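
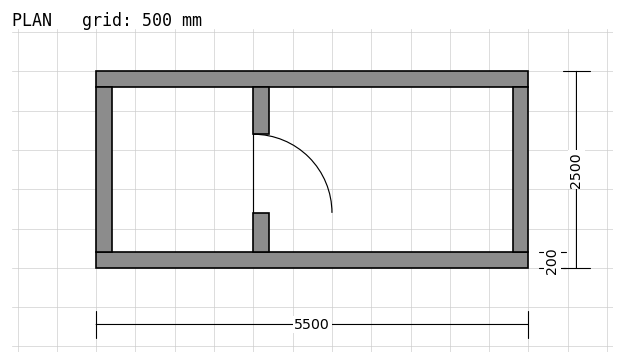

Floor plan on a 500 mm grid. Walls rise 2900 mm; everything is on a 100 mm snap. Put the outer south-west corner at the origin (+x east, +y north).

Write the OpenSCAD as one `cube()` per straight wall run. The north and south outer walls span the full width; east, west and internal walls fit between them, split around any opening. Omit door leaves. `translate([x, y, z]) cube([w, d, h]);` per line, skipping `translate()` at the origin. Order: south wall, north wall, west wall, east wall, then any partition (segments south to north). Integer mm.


cube([5500, 200, 2900]);
translate([0, 2300, 0]) cube([5500, 200, 2900]);
translate([0, 200, 0]) cube([200, 2100, 2900]);
translate([5300, 200, 0]) cube([200, 2100, 2900]);
translate([2000, 200, 0]) cube([200, 500, 2900]);
translate([2000, 1700, 0]) cube([200, 600, 2900]);


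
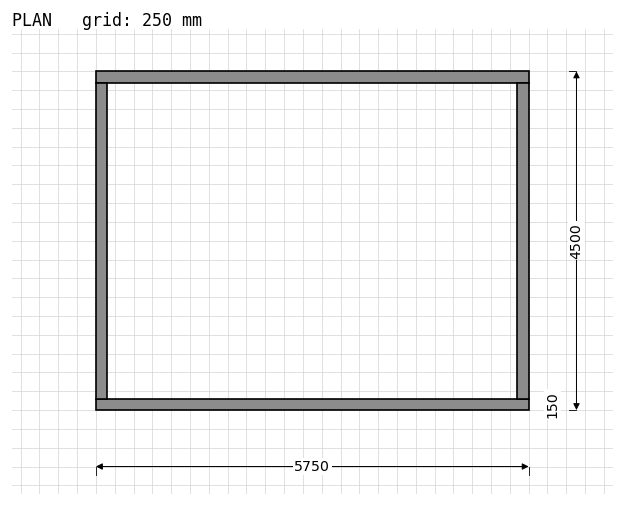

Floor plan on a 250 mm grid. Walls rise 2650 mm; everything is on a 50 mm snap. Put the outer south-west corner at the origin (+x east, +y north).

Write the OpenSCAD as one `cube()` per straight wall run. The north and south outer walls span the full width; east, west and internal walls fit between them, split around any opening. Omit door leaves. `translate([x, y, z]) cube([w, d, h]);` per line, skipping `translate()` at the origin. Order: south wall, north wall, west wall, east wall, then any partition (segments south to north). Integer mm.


cube([5750, 150, 2650]);
translate([0, 4350, 0]) cube([5750, 150, 2650]);
translate([0, 150, 0]) cube([150, 4200, 2650]);
translate([5600, 150, 0]) cube([150, 4200, 2650]);


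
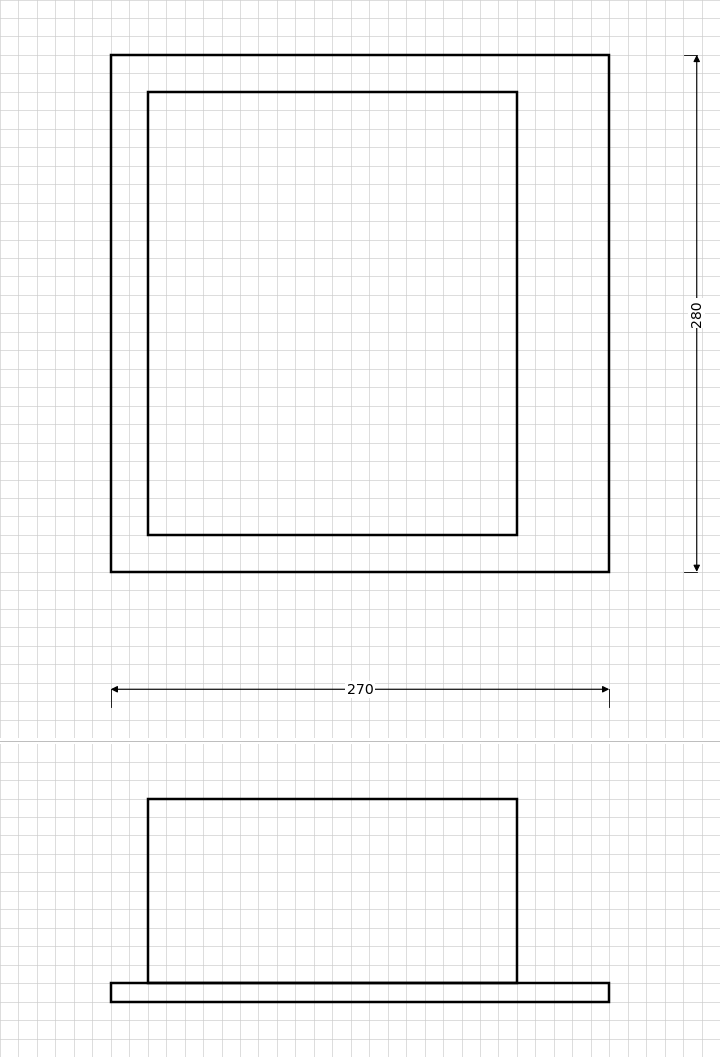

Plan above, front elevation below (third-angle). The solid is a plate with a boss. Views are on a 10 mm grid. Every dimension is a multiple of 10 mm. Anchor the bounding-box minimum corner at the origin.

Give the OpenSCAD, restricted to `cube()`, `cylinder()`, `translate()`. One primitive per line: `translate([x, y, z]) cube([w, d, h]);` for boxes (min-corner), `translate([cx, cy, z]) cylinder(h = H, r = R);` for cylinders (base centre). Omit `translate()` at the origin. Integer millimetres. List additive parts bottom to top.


cube([270, 280, 10]);
translate([20, 20, 10]) cube([200, 240, 100]);


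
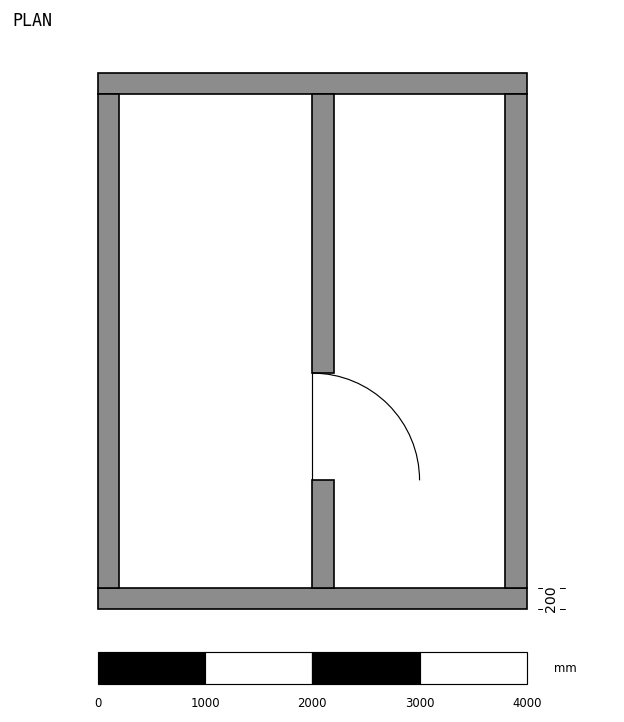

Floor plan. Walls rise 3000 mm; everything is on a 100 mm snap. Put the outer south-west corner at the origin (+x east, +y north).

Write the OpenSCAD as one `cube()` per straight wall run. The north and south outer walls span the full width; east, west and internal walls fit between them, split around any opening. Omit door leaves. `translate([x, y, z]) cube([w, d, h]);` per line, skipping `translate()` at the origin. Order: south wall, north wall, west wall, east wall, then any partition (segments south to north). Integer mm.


cube([4000, 200, 3000]);
translate([0, 4800, 0]) cube([4000, 200, 3000]);
translate([0, 200, 0]) cube([200, 4600, 3000]);
translate([3800, 200, 0]) cube([200, 4600, 3000]);
translate([2000, 200, 0]) cube([200, 1000, 3000]);
translate([2000, 2200, 0]) cube([200, 2600, 3000]);


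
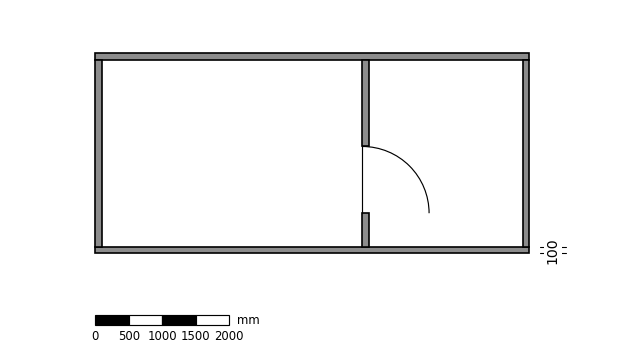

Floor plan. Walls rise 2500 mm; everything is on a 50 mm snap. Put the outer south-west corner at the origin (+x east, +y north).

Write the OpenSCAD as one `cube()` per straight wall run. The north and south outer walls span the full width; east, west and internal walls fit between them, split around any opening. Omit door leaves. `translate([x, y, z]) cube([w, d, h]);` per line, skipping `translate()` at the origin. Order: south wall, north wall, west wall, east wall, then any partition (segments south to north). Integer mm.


cube([6500, 100, 2500]);
translate([0, 2900, 0]) cube([6500, 100, 2500]);
translate([0, 100, 0]) cube([100, 2800, 2500]);
translate([6400, 100, 0]) cube([100, 2800, 2500]);
translate([4000, 100, 0]) cube([100, 500, 2500]);
translate([4000, 1600, 0]) cube([100, 1300, 2500]);


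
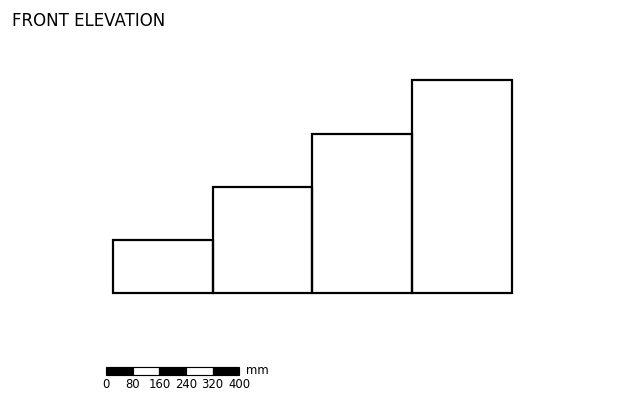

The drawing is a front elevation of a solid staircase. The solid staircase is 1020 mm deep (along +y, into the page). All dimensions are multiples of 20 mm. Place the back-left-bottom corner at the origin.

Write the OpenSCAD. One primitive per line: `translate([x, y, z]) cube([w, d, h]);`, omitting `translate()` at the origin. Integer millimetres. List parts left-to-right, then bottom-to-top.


cube([300, 1020, 160]);
translate([300, 0, 0]) cube([300, 1020, 320]);
translate([600, 0, 0]) cube([300, 1020, 480]);
translate([900, 0, 0]) cube([300, 1020, 640]);


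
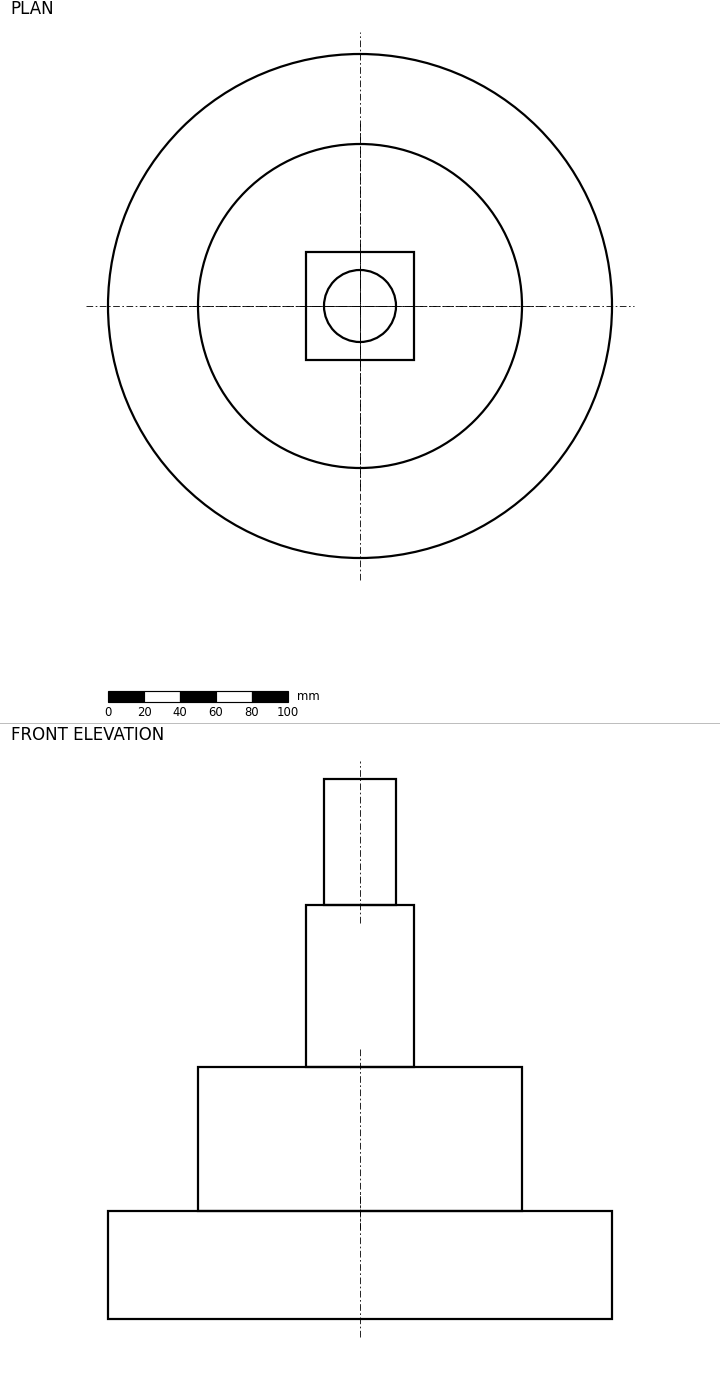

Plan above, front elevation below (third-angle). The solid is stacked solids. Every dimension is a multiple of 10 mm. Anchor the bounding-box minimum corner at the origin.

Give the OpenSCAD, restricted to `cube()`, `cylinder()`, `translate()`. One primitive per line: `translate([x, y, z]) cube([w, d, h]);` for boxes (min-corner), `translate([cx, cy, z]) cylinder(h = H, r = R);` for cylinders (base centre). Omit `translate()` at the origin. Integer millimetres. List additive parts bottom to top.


translate([140, 140, 0]) cylinder(h = 60, r = 140);
translate([140, 140, 60]) cylinder(h = 80, r = 90);
translate([110, 110, 140]) cube([60, 60, 90]);
translate([140, 140, 230]) cylinder(h = 70, r = 20);


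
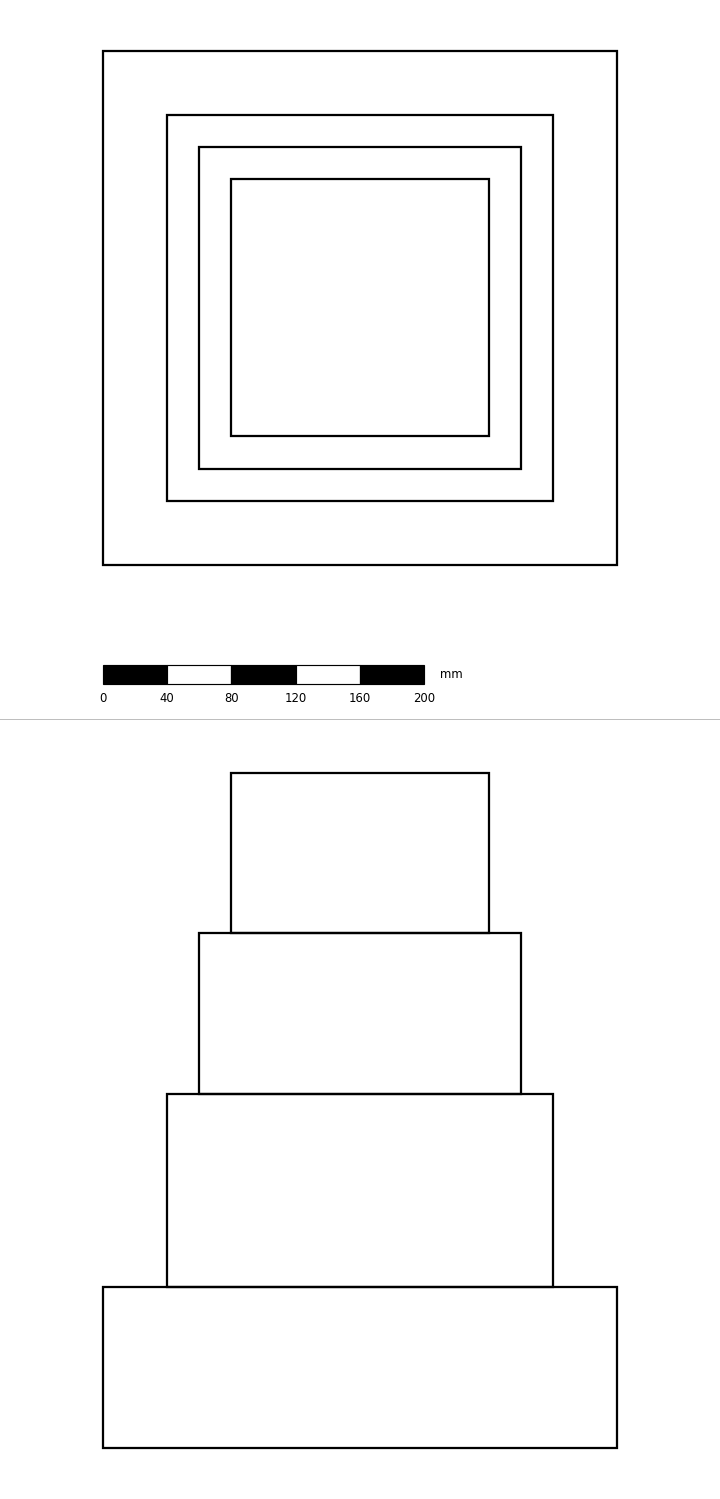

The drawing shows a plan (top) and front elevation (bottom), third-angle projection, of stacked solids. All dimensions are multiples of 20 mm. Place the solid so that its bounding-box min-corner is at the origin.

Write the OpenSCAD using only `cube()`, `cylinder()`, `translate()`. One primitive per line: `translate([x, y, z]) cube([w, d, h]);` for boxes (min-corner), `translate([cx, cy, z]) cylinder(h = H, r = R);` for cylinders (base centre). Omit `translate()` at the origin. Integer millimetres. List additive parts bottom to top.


cube([320, 320, 100]);
translate([40, 40, 100]) cube([240, 240, 120]);
translate([60, 60, 220]) cube([200, 200, 100]);
translate([80, 80, 320]) cube([160, 160, 100]);


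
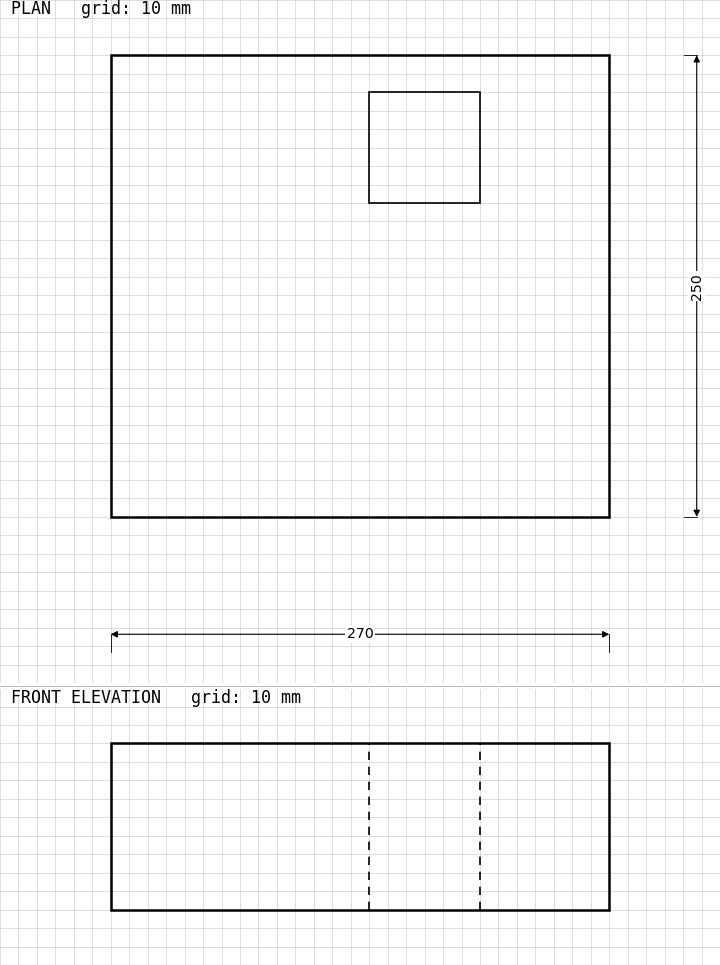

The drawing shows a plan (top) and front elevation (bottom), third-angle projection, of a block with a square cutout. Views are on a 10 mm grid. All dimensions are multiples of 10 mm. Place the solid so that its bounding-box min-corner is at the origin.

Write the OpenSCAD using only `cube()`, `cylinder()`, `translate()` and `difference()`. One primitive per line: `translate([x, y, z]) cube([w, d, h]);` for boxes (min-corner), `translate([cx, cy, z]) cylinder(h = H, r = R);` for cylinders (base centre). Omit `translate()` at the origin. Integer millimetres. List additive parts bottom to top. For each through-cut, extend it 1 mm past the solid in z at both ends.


difference() {
  cube([270, 250, 90]);
  translate([140, 170, -1]) cube([60, 60, 92]);
}


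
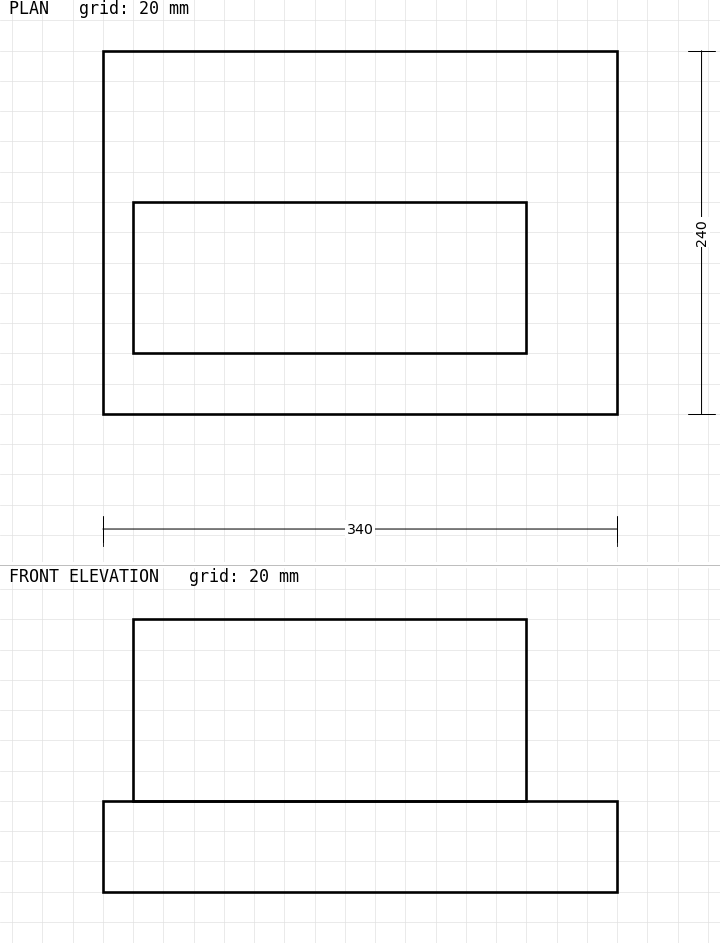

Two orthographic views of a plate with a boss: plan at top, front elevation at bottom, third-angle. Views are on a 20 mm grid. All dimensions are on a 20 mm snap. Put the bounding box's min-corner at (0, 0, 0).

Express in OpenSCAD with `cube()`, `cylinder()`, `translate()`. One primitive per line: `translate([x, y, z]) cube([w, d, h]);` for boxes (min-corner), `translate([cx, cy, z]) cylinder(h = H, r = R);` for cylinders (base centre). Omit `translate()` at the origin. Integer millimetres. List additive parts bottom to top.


cube([340, 240, 60]);
translate([20, 40, 60]) cube([260, 100, 120]);


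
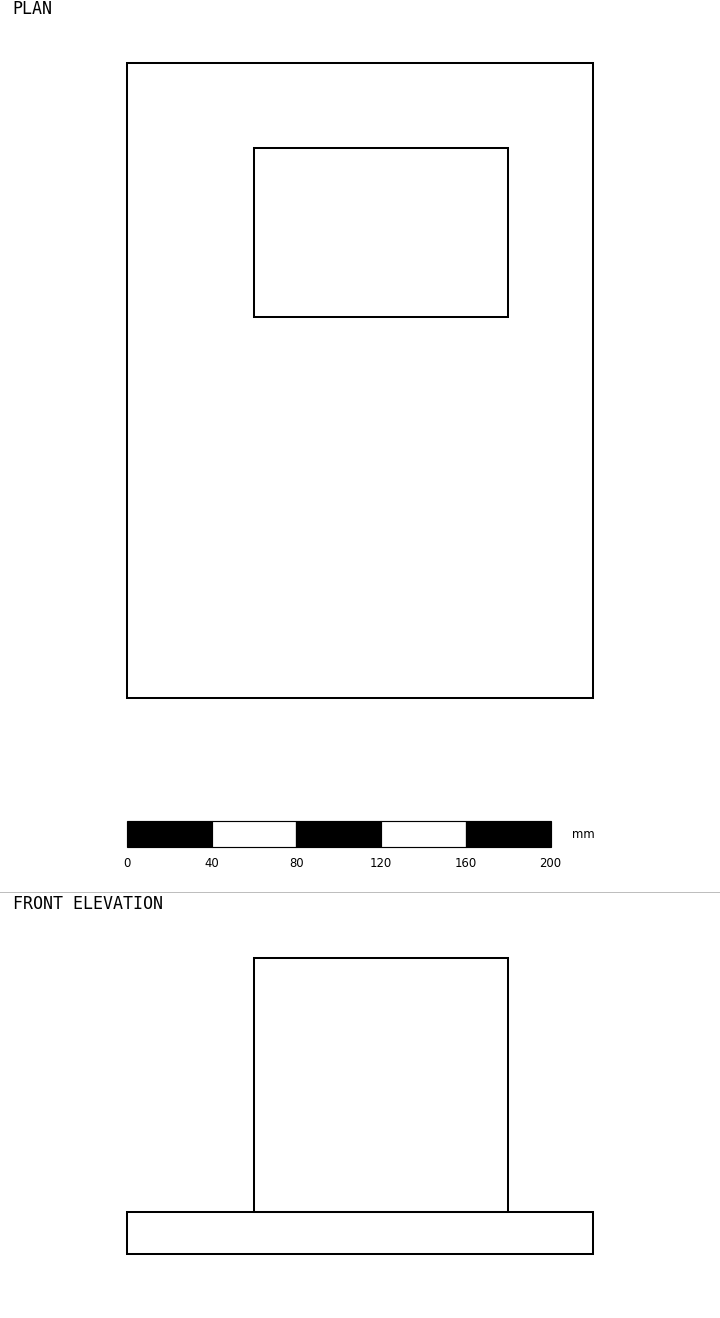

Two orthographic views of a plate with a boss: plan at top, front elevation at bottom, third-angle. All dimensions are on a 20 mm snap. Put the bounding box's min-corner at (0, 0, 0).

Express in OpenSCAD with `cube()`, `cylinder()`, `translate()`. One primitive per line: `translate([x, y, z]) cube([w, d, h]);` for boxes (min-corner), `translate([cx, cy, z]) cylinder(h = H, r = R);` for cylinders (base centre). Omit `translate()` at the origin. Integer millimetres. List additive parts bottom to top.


cube([220, 300, 20]);
translate([60, 180, 20]) cube([120, 80, 120]);


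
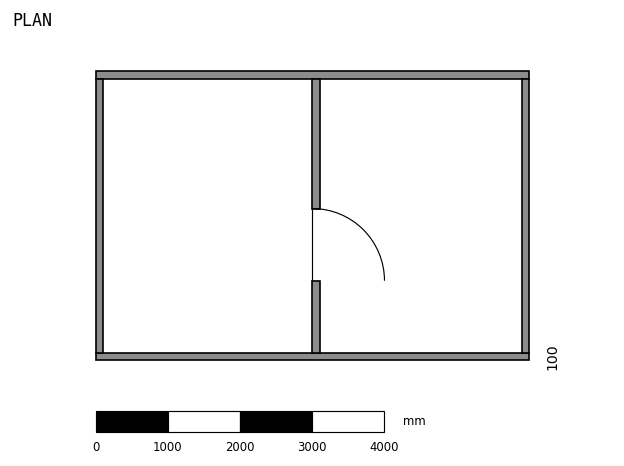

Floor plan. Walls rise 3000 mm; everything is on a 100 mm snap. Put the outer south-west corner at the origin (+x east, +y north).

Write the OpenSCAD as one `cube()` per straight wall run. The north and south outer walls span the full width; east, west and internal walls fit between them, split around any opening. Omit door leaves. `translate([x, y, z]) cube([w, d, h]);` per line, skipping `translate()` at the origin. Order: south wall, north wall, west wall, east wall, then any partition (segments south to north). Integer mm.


cube([6000, 100, 3000]);
translate([0, 3900, 0]) cube([6000, 100, 3000]);
translate([0, 100, 0]) cube([100, 3800, 3000]);
translate([5900, 100, 0]) cube([100, 3800, 3000]);
translate([3000, 100, 0]) cube([100, 1000, 3000]);
translate([3000, 2100, 0]) cube([100, 1800, 3000]);


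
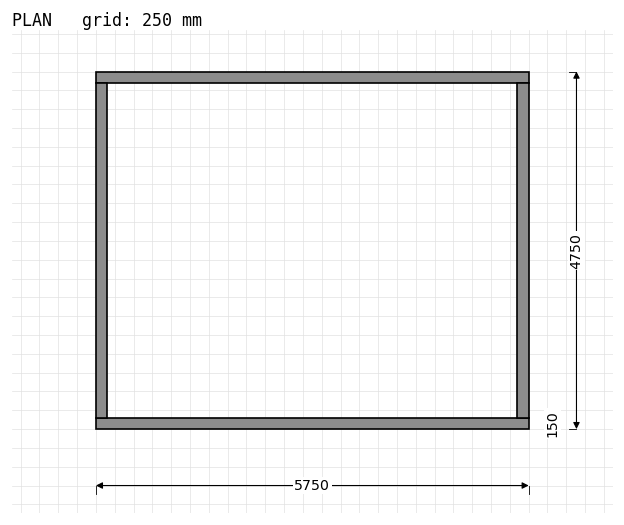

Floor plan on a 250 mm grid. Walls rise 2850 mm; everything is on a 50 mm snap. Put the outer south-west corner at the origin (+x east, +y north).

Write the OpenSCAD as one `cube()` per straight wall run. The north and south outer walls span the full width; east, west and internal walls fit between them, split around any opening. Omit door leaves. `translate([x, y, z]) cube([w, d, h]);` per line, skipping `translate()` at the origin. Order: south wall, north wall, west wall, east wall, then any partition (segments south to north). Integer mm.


cube([5750, 150, 2850]);
translate([0, 4600, 0]) cube([5750, 150, 2850]);
translate([0, 150, 0]) cube([150, 4450, 2850]);
translate([5600, 150, 0]) cube([150, 4450, 2850]);


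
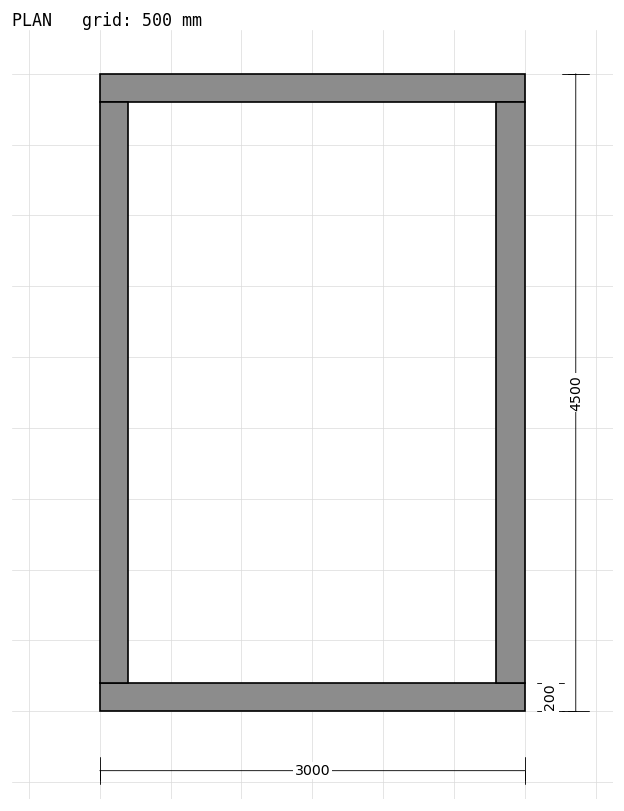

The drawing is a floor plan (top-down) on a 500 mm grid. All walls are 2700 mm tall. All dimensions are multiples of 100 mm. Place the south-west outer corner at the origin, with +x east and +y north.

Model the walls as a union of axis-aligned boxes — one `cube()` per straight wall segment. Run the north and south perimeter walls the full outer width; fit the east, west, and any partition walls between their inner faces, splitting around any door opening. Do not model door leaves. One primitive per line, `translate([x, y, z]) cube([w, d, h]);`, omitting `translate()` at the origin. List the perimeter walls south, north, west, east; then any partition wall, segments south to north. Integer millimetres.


cube([3000, 200, 2700]);
translate([0, 4300, 0]) cube([3000, 200, 2700]);
translate([0, 200, 0]) cube([200, 4100, 2700]);
translate([2800, 200, 0]) cube([200, 4100, 2700]);


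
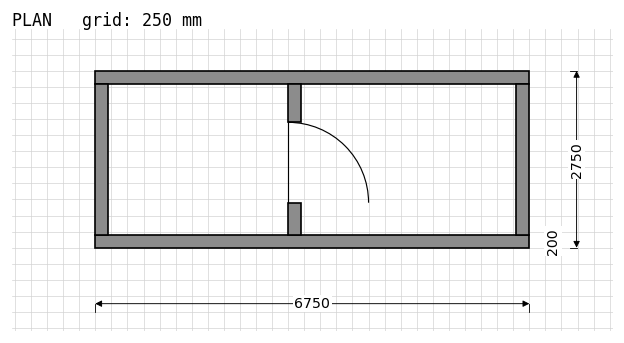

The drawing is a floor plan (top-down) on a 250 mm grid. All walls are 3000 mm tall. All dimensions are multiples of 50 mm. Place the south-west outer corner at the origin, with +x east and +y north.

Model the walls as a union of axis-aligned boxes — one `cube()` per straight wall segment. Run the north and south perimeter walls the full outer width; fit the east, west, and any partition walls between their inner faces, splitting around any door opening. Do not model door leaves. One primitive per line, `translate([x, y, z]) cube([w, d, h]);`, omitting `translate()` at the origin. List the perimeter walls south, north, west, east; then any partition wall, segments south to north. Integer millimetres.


cube([6750, 200, 3000]);
translate([0, 2550, 0]) cube([6750, 200, 3000]);
translate([0, 200, 0]) cube([200, 2350, 3000]);
translate([6550, 200, 0]) cube([200, 2350, 3000]);
translate([3000, 200, 0]) cube([200, 500, 3000]);
translate([3000, 1950, 0]) cube([200, 600, 3000]);


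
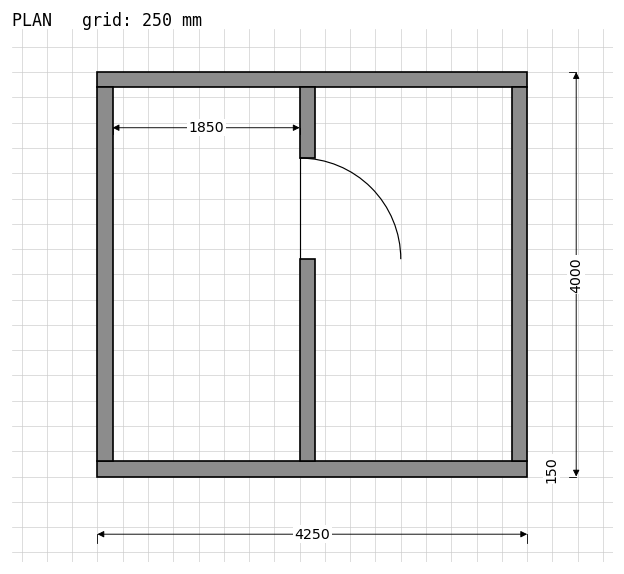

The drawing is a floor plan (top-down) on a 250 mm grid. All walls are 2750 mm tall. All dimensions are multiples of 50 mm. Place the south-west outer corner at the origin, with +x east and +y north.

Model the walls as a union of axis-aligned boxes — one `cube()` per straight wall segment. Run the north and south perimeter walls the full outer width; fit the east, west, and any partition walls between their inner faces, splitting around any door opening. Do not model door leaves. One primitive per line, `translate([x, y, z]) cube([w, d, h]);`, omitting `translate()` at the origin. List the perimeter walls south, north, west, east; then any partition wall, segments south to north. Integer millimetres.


cube([4250, 150, 2750]);
translate([0, 3850, 0]) cube([4250, 150, 2750]);
translate([0, 150, 0]) cube([150, 3700, 2750]);
translate([4100, 150, 0]) cube([150, 3700, 2750]);
translate([2000, 150, 0]) cube([150, 2000, 2750]);
translate([2000, 3150, 0]) cube([150, 700, 2750]);


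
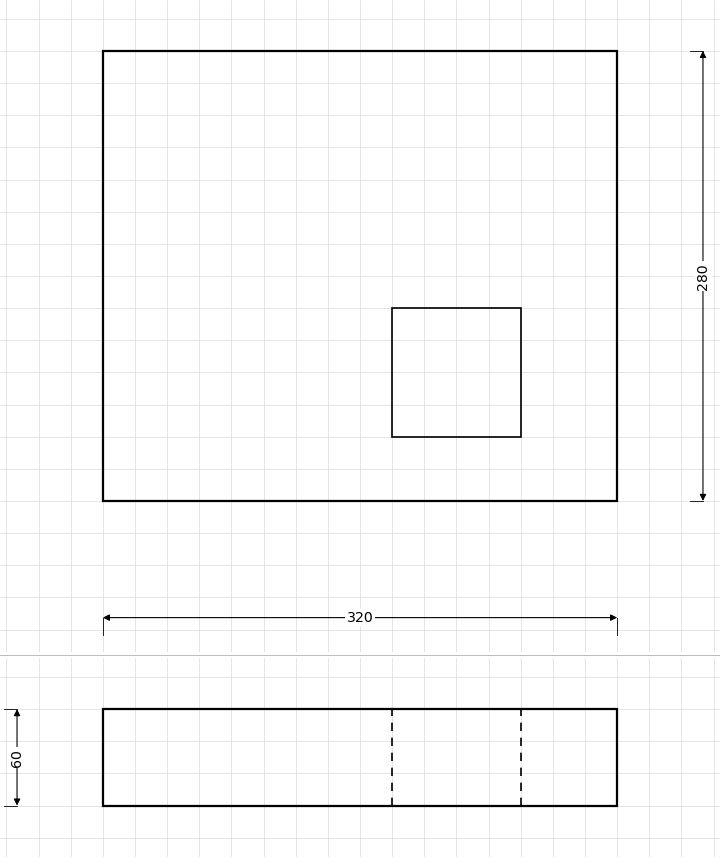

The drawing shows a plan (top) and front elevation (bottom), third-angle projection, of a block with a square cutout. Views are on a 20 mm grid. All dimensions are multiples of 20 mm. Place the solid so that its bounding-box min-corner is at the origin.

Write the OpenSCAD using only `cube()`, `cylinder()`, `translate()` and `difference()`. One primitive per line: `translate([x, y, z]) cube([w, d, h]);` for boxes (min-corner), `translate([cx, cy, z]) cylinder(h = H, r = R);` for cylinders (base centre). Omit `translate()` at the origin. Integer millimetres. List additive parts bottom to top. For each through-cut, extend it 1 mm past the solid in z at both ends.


difference() {
  cube([320, 280, 60]);
  translate([180, 40, -1]) cube([80, 80, 62]);
}


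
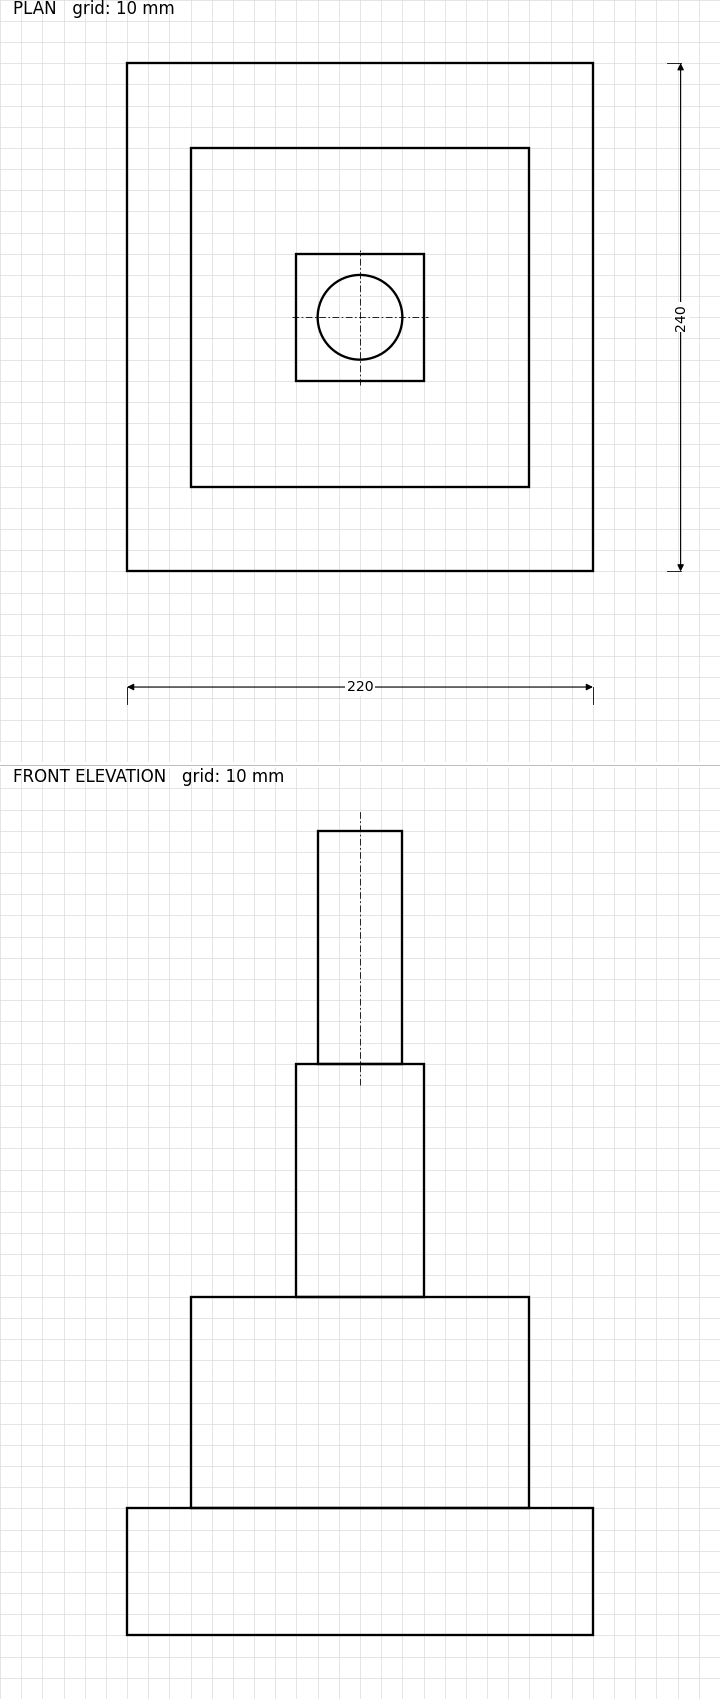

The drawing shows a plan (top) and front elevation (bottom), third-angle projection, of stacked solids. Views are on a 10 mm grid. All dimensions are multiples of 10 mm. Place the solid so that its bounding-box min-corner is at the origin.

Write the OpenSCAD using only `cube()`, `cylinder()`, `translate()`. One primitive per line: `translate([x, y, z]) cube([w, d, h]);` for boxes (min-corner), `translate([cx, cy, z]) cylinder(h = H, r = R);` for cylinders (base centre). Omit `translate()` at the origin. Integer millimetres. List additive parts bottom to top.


cube([220, 240, 60]);
translate([30, 40, 60]) cube([160, 160, 100]);
translate([80, 90, 160]) cube([60, 60, 110]);
translate([110, 120, 270]) cylinder(h = 110, r = 20);


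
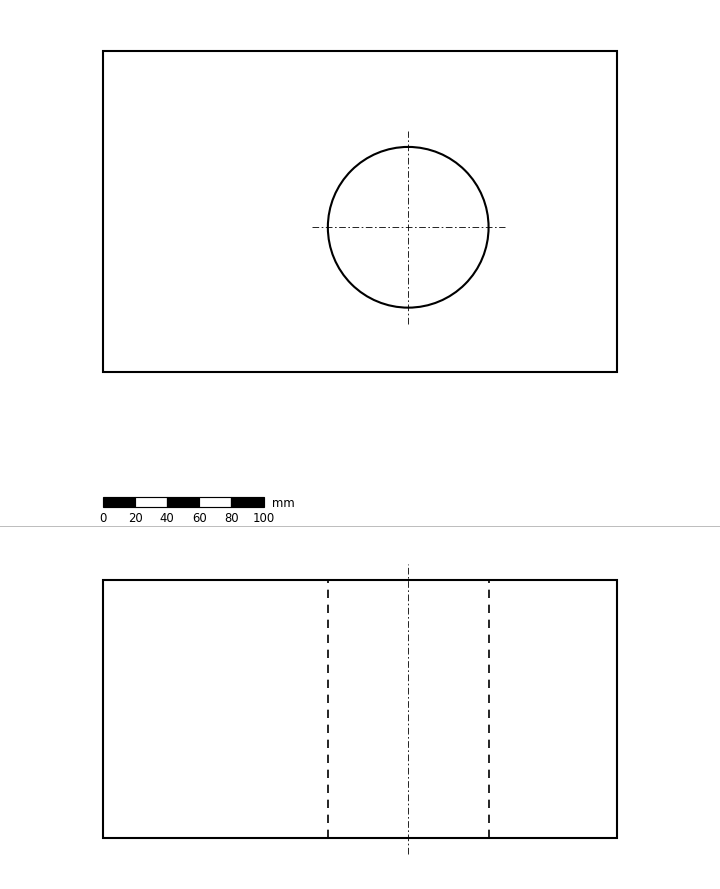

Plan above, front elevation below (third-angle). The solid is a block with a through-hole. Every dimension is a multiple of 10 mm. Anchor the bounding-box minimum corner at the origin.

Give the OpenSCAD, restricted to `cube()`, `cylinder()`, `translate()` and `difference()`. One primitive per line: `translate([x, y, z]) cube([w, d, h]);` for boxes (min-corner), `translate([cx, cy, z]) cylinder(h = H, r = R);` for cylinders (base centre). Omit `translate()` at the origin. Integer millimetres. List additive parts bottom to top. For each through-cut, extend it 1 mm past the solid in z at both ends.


difference() {
  cube([320, 200, 160]);
  translate([190, 90, -1]) cylinder(h = 162, r = 50);
}


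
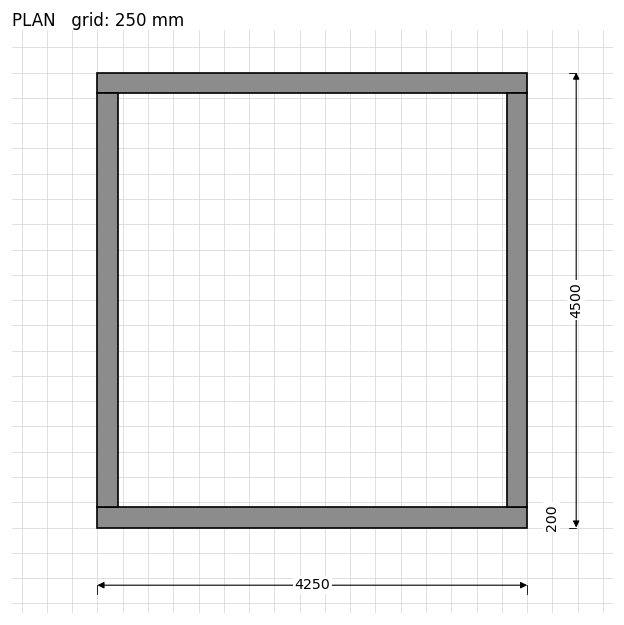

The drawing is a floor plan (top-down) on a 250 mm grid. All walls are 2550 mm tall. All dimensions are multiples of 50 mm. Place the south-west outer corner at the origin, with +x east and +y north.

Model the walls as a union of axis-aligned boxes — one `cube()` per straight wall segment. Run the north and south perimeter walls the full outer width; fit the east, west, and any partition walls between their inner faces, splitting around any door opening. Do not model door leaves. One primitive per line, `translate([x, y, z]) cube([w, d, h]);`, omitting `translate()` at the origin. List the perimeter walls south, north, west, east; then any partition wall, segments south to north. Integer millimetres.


cube([4250, 200, 2550]);
translate([0, 4300, 0]) cube([4250, 200, 2550]);
translate([0, 200, 0]) cube([200, 4100, 2550]);
translate([4050, 200, 0]) cube([200, 4100, 2550]);


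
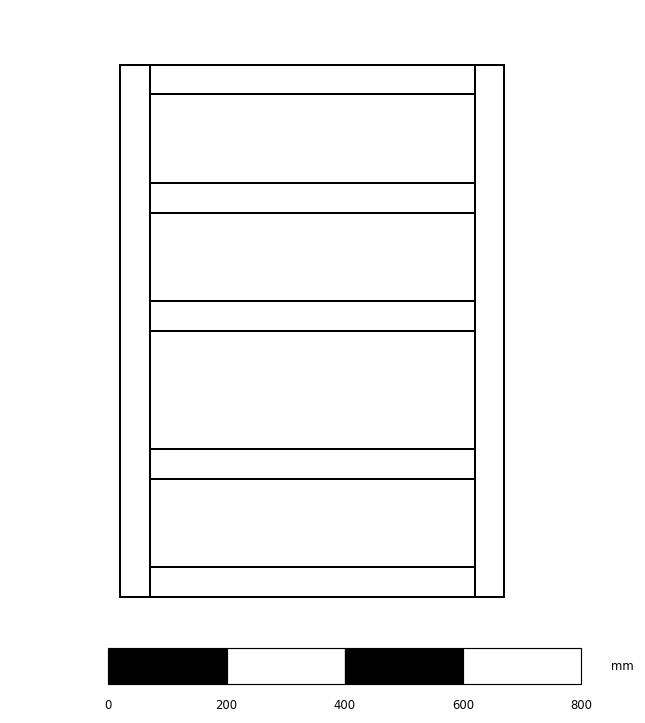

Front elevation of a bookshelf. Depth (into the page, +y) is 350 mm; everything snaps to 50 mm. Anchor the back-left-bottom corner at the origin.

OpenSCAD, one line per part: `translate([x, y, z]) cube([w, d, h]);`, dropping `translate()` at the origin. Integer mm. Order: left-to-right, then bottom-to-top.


cube([50, 350, 900]);
translate([50, 0, 0]) cube([550, 350, 50]);
translate([50, 0, 200]) cube([550, 350, 50]);
translate([50, 0, 450]) cube([550, 350, 50]);
translate([50, 0, 650]) cube([550, 350, 50]);
translate([50, 0, 850]) cube([550, 350, 50]);
translate([600, 0, 0]) cube([50, 350, 900]);


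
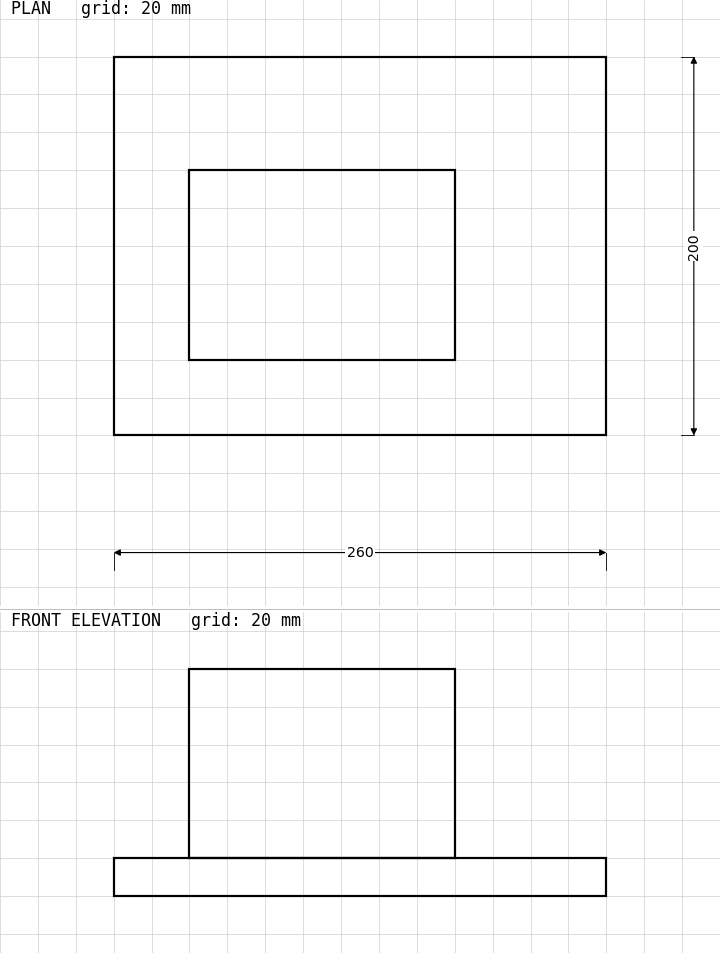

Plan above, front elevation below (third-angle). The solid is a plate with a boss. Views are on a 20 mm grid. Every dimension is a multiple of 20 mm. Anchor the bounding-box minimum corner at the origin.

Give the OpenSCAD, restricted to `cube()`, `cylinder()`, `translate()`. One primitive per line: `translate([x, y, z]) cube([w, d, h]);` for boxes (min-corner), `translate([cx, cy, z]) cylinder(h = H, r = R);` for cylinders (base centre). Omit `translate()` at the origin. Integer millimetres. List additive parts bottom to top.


cube([260, 200, 20]);
translate([40, 40, 20]) cube([140, 100, 100]);


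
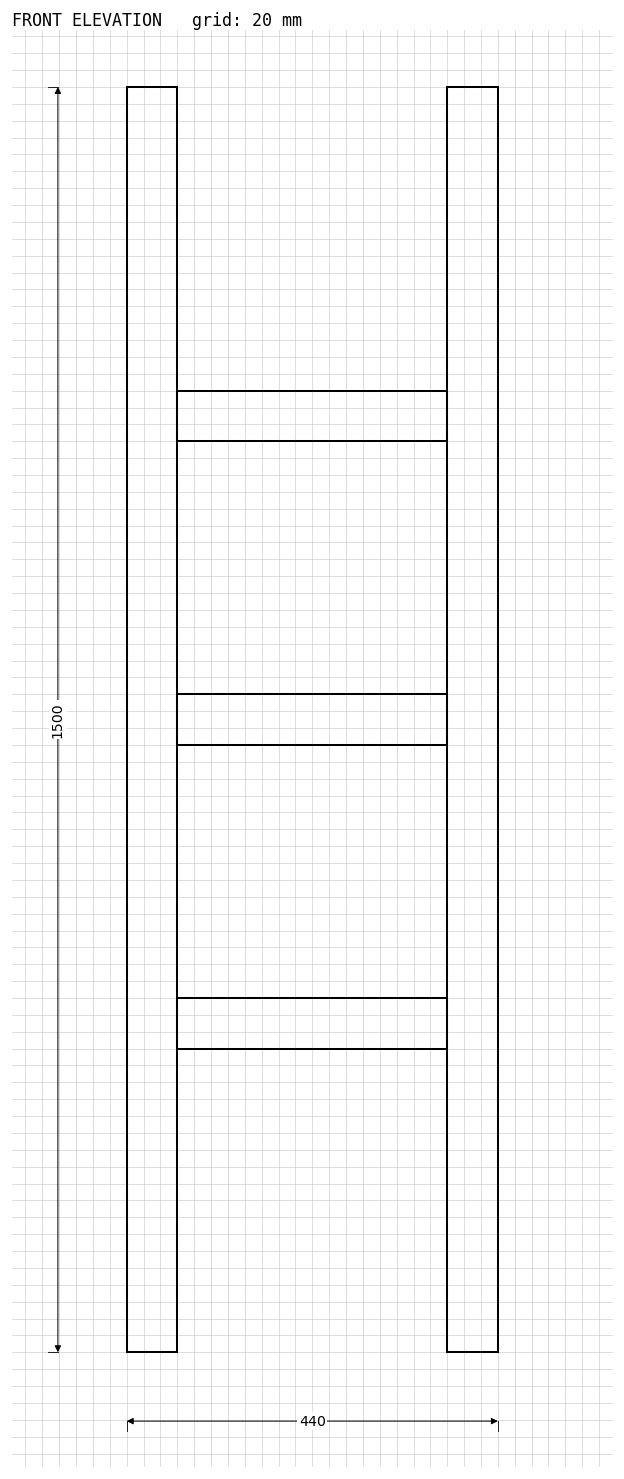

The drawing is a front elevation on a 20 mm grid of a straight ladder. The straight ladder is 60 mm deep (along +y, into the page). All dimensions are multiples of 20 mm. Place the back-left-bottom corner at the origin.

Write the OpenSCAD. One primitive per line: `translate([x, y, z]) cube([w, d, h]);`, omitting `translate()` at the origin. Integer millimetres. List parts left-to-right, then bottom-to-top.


cube([60, 60, 1500]);
translate([60, 0, 360]) cube([320, 60, 60]);
translate([60, 0, 720]) cube([320, 60, 60]);
translate([60, 0, 1080]) cube([320, 60, 60]);
translate([380, 0, 0]) cube([60, 60, 1500]);


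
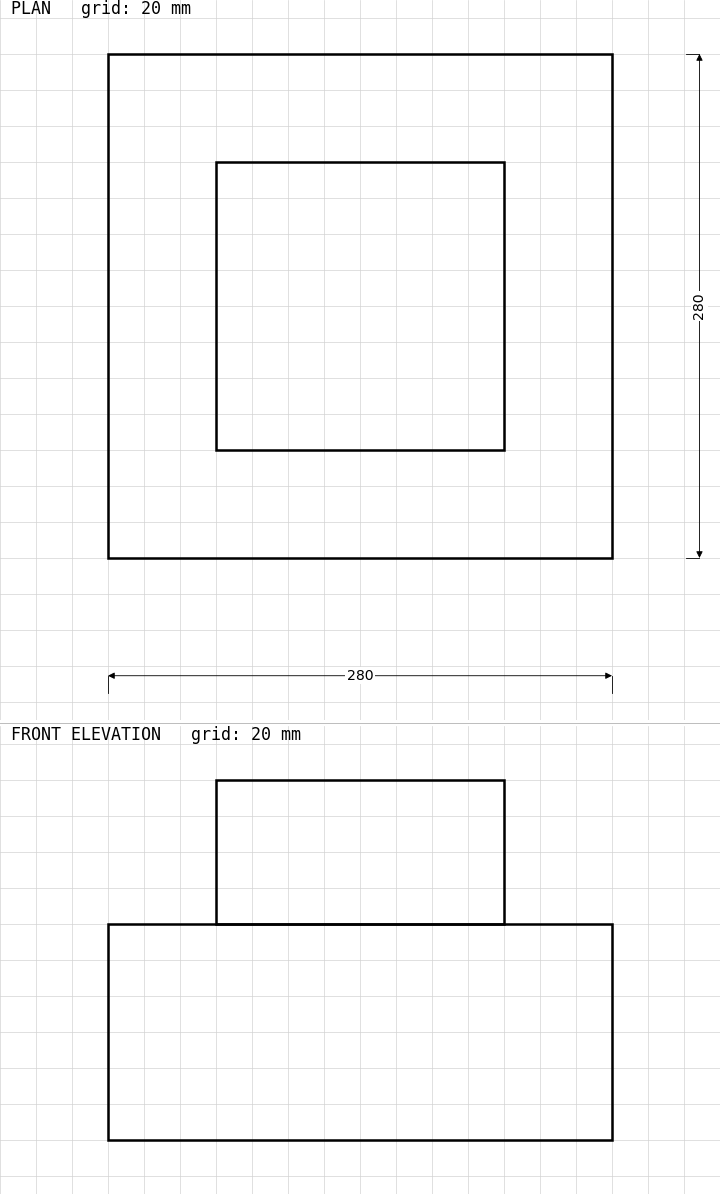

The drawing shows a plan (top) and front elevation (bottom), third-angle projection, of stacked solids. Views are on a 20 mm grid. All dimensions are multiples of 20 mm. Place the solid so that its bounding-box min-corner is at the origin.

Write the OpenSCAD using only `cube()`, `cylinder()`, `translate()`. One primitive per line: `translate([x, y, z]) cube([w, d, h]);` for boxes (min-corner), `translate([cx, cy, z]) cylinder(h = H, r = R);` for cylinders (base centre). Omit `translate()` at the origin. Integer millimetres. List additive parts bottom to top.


cube([280, 280, 120]);
translate([60, 60, 120]) cube([160, 160, 80]);


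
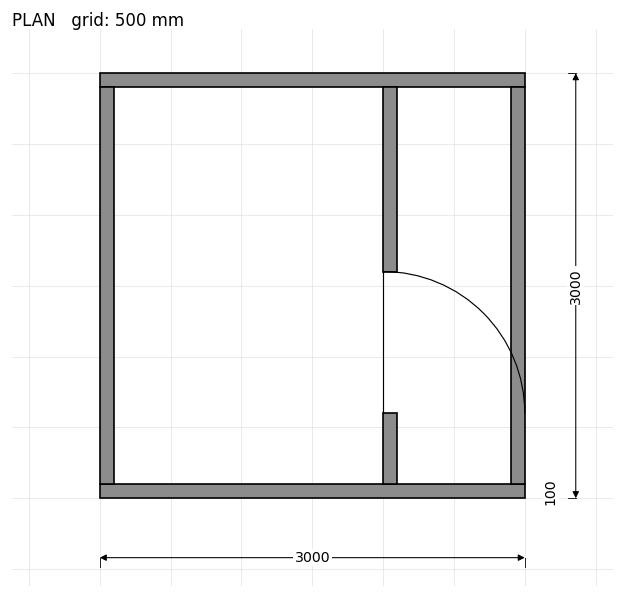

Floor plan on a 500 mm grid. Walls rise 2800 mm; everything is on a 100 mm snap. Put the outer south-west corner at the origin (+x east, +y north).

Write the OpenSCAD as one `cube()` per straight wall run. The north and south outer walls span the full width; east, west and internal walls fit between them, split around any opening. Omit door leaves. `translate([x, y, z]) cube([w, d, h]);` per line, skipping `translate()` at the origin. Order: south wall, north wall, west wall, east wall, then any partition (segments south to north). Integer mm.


cube([3000, 100, 2800]);
translate([0, 2900, 0]) cube([3000, 100, 2800]);
translate([0, 100, 0]) cube([100, 2800, 2800]);
translate([2900, 100, 0]) cube([100, 2800, 2800]);
translate([2000, 100, 0]) cube([100, 500, 2800]);
translate([2000, 1600, 0]) cube([100, 1300, 2800]);


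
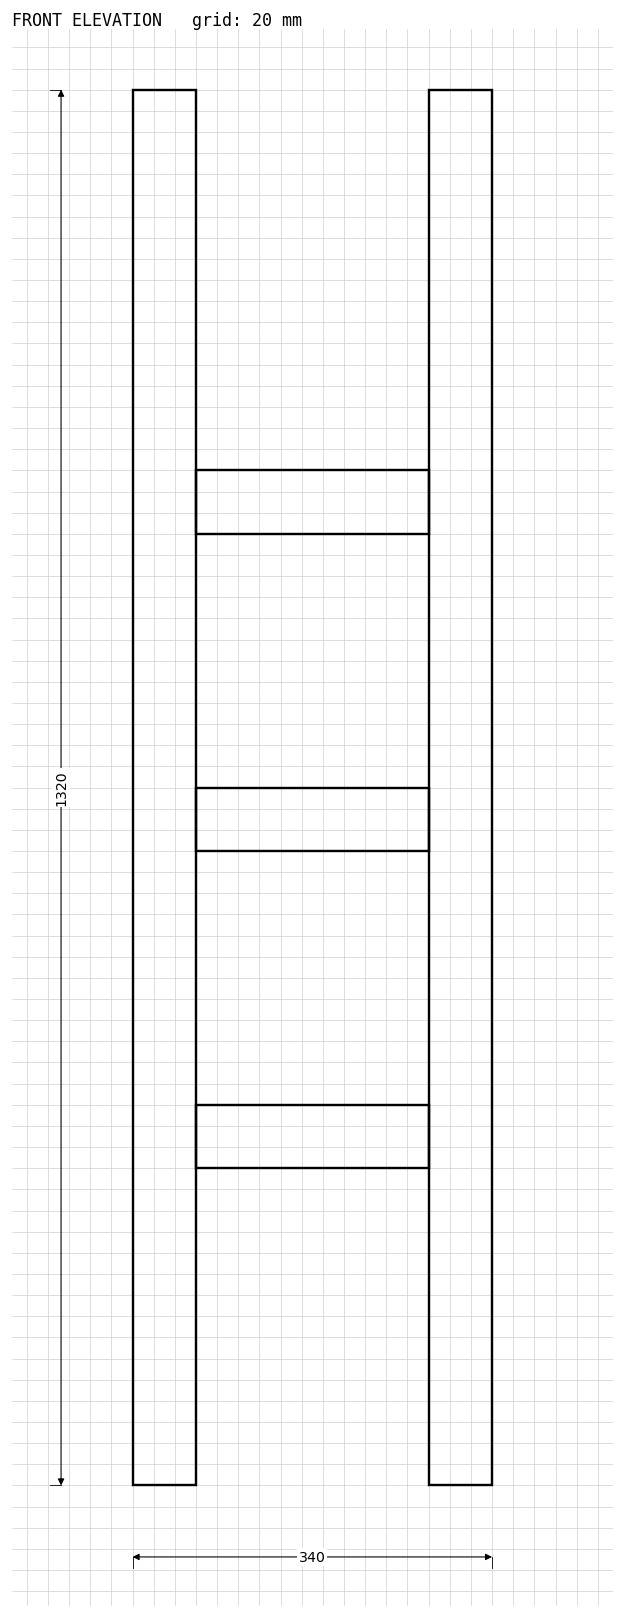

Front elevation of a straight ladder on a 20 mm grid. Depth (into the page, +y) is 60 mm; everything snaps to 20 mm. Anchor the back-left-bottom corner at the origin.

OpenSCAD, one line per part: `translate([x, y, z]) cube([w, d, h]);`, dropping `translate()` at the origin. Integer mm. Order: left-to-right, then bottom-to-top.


cube([60, 60, 1320]);
translate([60, 0, 300]) cube([220, 60, 60]);
translate([60, 0, 600]) cube([220, 60, 60]);
translate([60, 0, 900]) cube([220, 60, 60]);
translate([280, 0, 0]) cube([60, 60, 1320]);


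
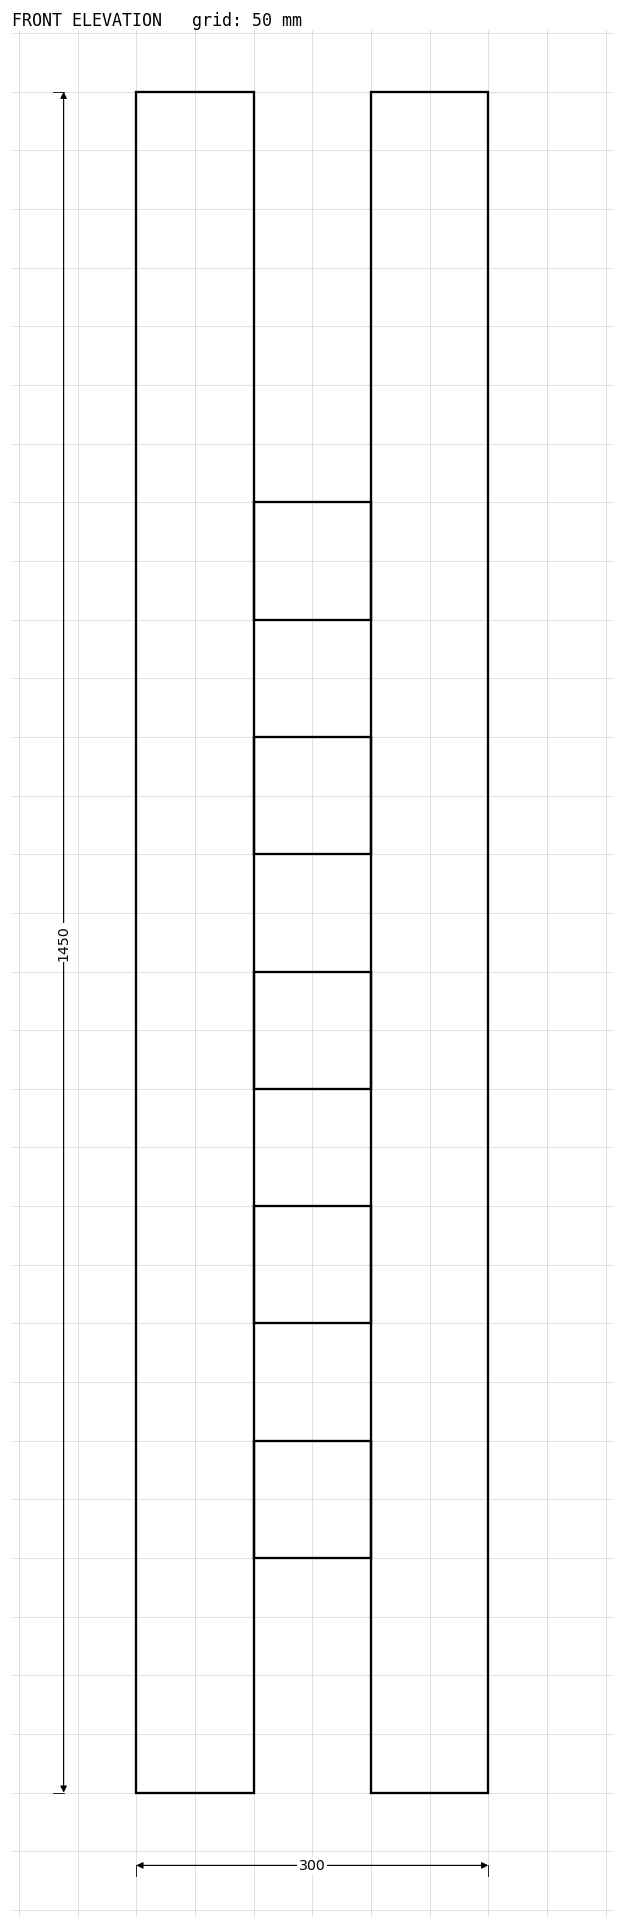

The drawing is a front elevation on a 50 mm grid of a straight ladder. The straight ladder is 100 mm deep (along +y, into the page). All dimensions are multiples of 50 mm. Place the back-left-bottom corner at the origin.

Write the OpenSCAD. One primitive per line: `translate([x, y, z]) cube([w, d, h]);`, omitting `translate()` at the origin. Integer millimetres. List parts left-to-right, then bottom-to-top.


cube([100, 100, 1450]);
translate([100, 0, 200]) cube([100, 100, 100]);
translate([100, 0, 400]) cube([100, 100, 100]);
translate([100, 0, 600]) cube([100, 100, 100]);
translate([100, 0, 800]) cube([100, 100, 100]);
translate([100, 0, 1000]) cube([100, 100, 100]);
translate([200, 0, 0]) cube([100, 100, 1450]);


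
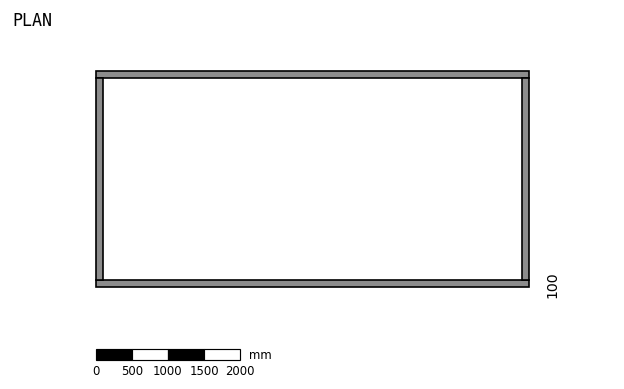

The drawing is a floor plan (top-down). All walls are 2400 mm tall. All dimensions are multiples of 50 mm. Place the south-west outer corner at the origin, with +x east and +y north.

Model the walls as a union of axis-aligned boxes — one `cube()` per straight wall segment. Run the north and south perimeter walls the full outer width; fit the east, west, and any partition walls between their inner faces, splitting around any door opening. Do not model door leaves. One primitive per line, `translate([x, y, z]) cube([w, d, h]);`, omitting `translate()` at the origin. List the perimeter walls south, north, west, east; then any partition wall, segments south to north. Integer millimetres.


cube([6000, 100, 2400]);
translate([0, 2900, 0]) cube([6000, 100, 2400]);
translate([0, 100, 0]) cube([100, 2800, 2400]);
translate([5900, 100, 0]) cube([100, 2800, 2400]);


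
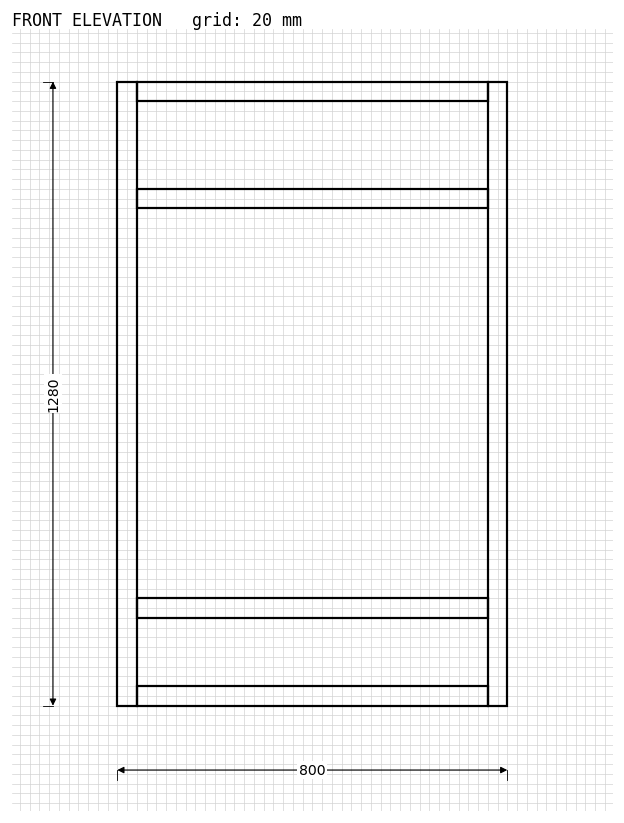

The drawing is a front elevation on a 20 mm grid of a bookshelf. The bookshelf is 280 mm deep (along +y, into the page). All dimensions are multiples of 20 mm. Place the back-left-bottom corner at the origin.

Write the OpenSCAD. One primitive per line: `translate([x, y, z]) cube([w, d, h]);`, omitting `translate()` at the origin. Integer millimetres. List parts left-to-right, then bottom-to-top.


cube([40, 280, 1280]);
translate([40, 0, 0]) cube([720, 280, 40]);
translate([40, 0, 180]) cube([720, 280, 40]);
translate([40, 0, 1020]) cube([720, 280, 40]);
translate([40, 0, 1240]) cube([720, 280, 40]);
translate([760, 0, 0]) cube([40, 280, 1280]);


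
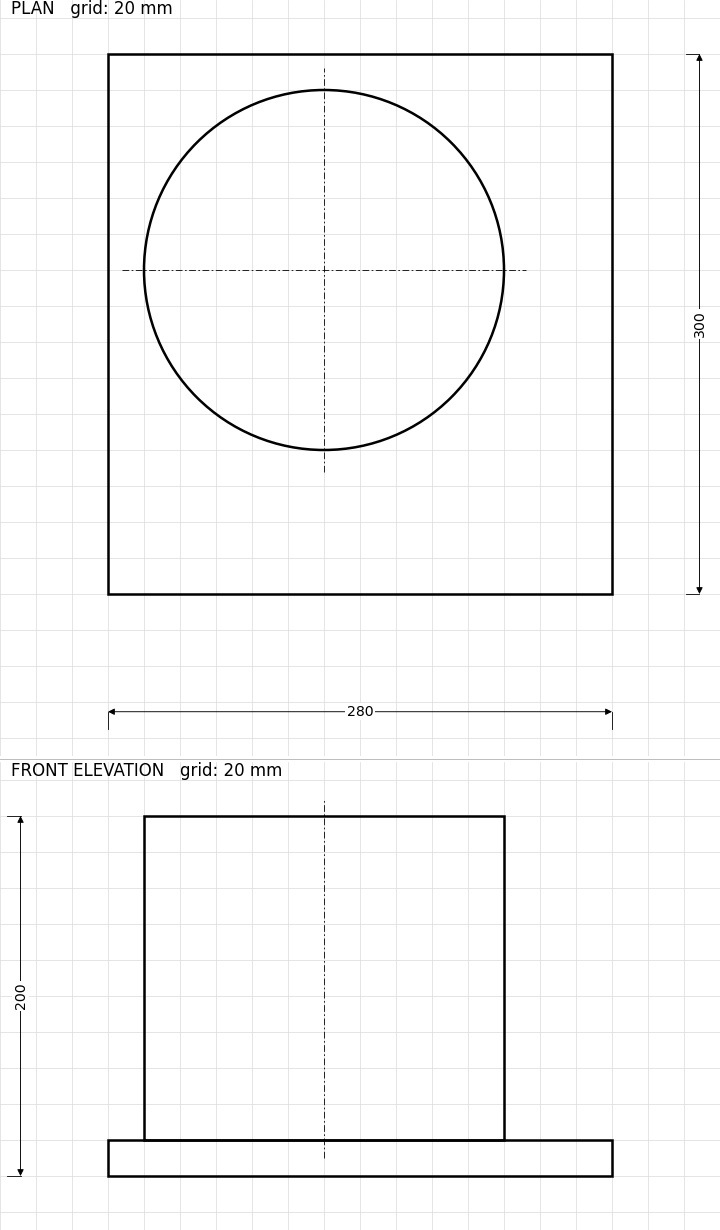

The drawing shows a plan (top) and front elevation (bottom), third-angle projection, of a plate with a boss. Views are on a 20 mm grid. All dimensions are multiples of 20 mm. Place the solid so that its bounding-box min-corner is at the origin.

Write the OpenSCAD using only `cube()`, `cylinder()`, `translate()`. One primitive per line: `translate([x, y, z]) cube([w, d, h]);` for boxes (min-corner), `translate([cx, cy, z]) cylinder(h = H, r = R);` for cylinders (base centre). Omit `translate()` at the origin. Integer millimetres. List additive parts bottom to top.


cube([280, 300, 20]);
translate([120, 180, 20]) cylinder(h = 180, r = 100);


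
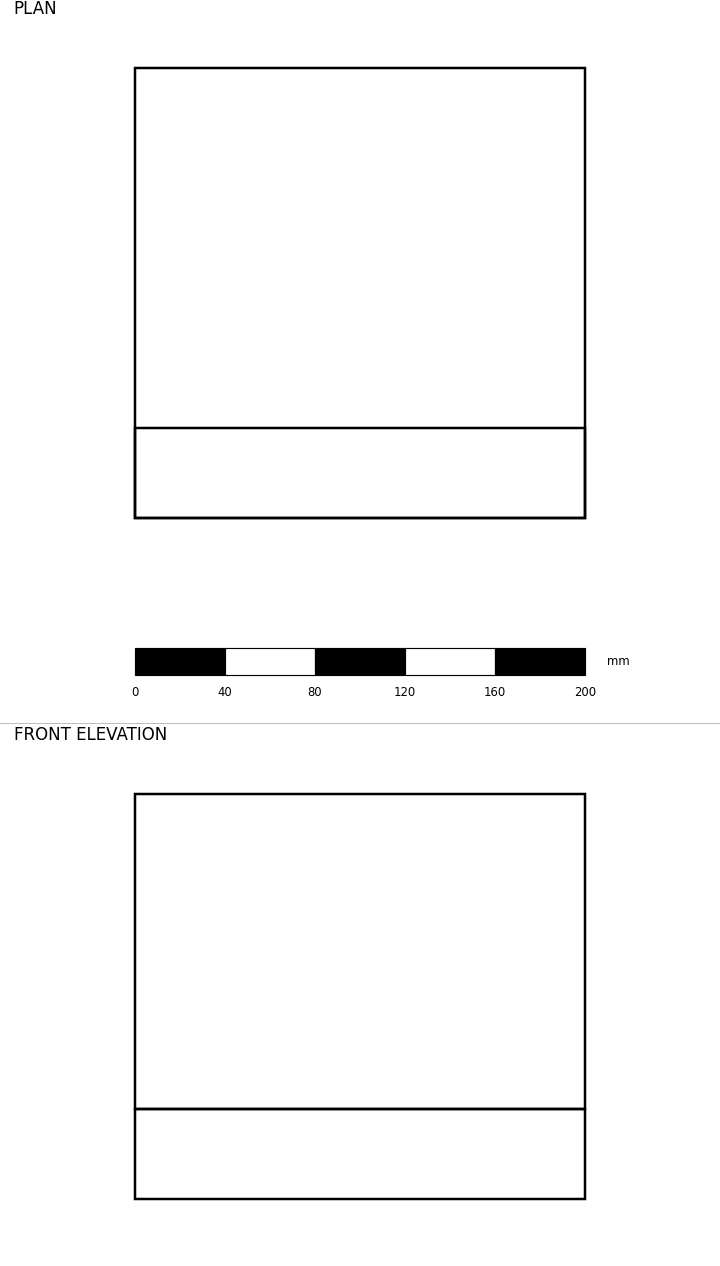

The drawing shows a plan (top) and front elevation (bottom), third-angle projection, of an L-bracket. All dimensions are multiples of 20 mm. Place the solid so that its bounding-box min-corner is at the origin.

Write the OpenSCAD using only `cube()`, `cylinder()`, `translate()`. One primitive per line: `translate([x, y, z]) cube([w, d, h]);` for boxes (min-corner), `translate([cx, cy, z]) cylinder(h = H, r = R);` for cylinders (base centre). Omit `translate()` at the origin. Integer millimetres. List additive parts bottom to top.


cube([200, 200, 40]);
translate([0, 0, 40]) cube([200, 40, 140]);


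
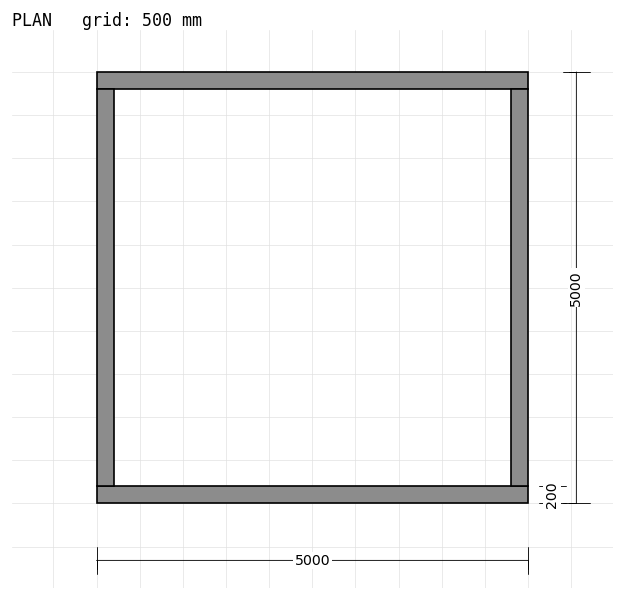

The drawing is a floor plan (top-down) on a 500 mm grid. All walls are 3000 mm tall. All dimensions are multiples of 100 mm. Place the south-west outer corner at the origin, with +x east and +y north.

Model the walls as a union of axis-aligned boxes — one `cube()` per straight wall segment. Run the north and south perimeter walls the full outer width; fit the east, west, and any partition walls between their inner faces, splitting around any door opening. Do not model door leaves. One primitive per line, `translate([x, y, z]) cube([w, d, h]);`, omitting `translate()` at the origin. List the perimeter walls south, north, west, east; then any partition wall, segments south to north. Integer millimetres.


cube([5000, 200, 3000]);
translate([0, 4800, 0]) cube([5000, 200, 3000]);
translate([0, 200, 0]) cube([200, 4600, 3000]);
translate([4800, 200, 0]) cube([200, 4600, 3000]);


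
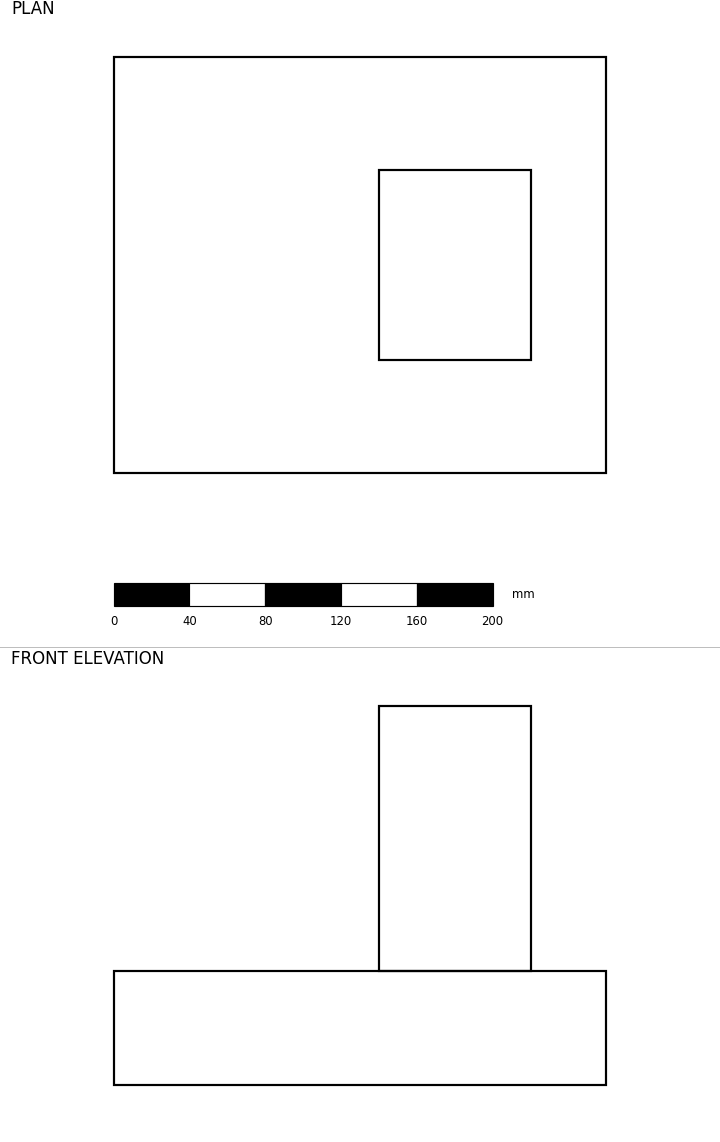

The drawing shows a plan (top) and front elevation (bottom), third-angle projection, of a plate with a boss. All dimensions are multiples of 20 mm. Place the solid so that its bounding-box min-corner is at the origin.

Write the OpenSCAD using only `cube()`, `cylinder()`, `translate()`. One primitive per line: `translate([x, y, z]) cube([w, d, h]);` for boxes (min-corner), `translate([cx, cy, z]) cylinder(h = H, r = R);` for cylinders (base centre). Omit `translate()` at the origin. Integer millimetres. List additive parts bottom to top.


cube([260, 220, 60]);
translate([140, 60, 60]) cube([80, 100, 140]);


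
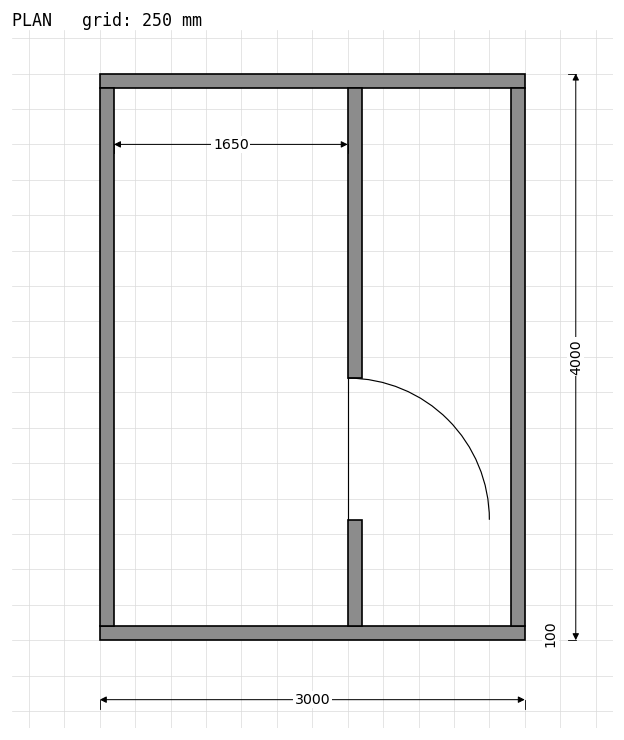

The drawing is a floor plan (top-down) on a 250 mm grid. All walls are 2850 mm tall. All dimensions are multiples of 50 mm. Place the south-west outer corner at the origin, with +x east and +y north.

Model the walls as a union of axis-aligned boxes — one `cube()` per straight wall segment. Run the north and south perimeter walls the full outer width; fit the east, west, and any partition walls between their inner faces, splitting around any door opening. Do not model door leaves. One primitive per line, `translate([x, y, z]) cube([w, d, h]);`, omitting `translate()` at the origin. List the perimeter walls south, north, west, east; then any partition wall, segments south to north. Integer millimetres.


cube([3000, 100, 2850]);
translate([0, 3900, 0]) cube([3000, 100, 2850]);
translate([0, 100, 0]) cube([100, 3800, 2850]);
translate([2900, 100, 0]) cube([100, 3800, 2850]);
translate([1750, 100, 0]) cube([100, 750, 2850]);
translate([1750, 1850, 0]) cube([100, 2050, 2850]);


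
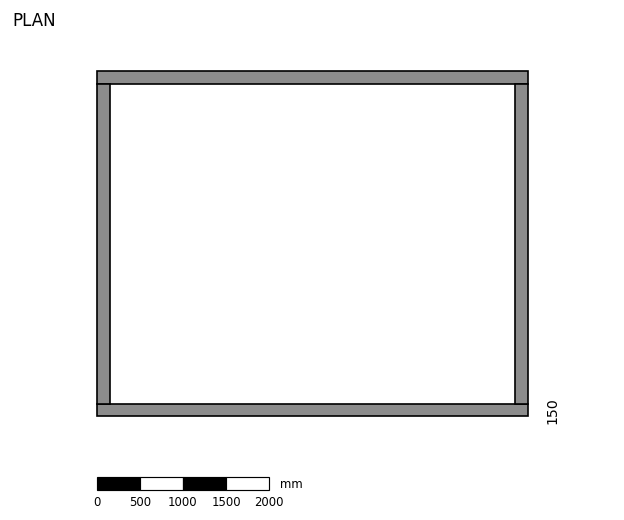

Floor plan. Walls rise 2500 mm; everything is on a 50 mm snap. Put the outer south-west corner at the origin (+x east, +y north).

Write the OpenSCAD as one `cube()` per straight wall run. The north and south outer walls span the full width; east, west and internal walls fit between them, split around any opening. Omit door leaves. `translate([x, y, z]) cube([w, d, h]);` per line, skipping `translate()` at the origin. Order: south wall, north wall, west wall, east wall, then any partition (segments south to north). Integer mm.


cube([5000, 150, 2500]);
translate([0, 3850, 0]) cube([5000, 150, 2500]);
translate([0, 150, 0]) cube([150, 3700, 2500]);
translate([4850, 150, 0]) cube([150, 3700, 2500]);


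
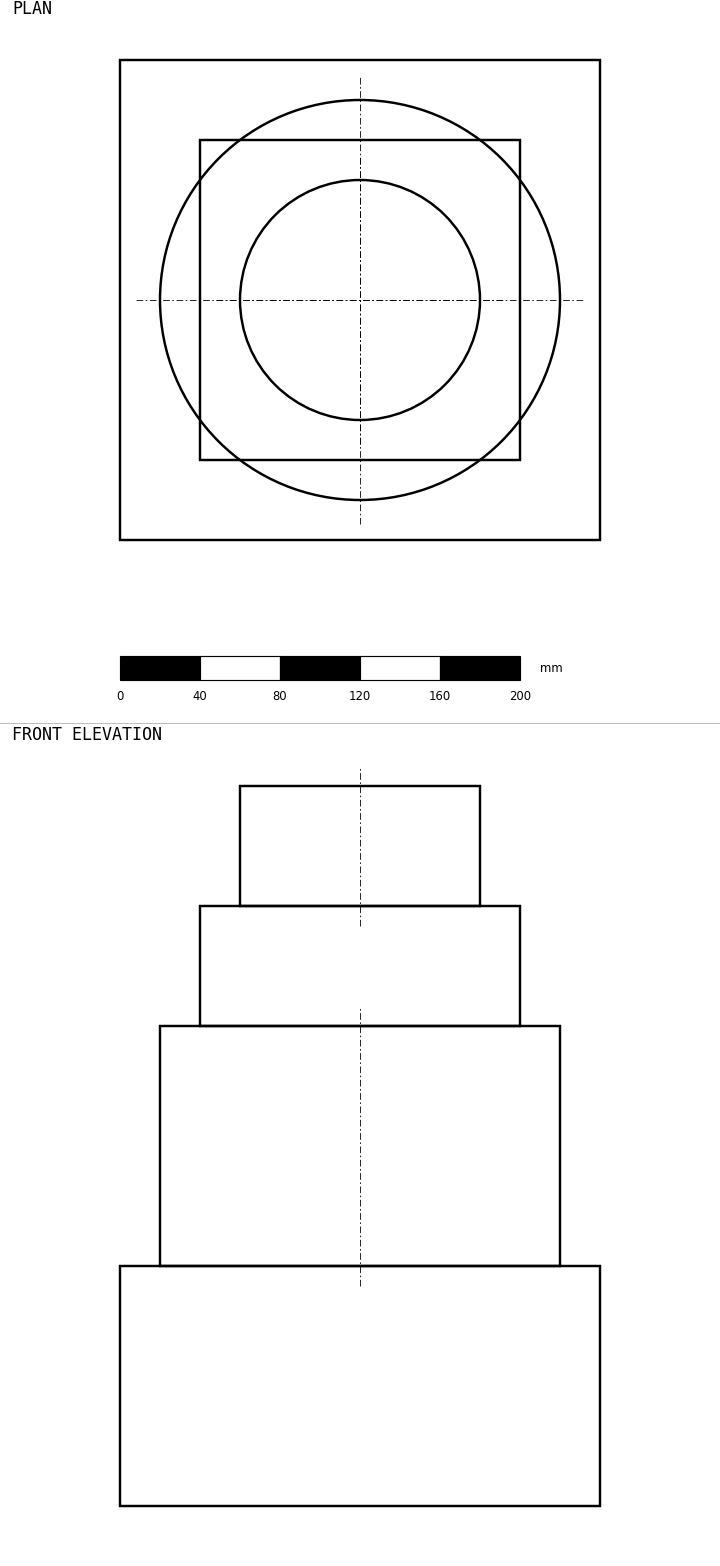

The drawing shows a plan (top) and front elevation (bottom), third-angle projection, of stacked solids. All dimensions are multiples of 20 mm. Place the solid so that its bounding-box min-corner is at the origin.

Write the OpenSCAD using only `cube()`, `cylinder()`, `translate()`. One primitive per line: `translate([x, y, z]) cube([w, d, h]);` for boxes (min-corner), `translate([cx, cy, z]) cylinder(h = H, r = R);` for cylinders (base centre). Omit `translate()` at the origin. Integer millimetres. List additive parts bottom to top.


cube([240, 240, 120]);
translate([120, 120, 120]) cylinder(h = 120, r = 100);
translate([40, 40, 240]) cube([160, 160, 60]);
translate([120, 120, 300]) cylinder(h = 60, r = 60);
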